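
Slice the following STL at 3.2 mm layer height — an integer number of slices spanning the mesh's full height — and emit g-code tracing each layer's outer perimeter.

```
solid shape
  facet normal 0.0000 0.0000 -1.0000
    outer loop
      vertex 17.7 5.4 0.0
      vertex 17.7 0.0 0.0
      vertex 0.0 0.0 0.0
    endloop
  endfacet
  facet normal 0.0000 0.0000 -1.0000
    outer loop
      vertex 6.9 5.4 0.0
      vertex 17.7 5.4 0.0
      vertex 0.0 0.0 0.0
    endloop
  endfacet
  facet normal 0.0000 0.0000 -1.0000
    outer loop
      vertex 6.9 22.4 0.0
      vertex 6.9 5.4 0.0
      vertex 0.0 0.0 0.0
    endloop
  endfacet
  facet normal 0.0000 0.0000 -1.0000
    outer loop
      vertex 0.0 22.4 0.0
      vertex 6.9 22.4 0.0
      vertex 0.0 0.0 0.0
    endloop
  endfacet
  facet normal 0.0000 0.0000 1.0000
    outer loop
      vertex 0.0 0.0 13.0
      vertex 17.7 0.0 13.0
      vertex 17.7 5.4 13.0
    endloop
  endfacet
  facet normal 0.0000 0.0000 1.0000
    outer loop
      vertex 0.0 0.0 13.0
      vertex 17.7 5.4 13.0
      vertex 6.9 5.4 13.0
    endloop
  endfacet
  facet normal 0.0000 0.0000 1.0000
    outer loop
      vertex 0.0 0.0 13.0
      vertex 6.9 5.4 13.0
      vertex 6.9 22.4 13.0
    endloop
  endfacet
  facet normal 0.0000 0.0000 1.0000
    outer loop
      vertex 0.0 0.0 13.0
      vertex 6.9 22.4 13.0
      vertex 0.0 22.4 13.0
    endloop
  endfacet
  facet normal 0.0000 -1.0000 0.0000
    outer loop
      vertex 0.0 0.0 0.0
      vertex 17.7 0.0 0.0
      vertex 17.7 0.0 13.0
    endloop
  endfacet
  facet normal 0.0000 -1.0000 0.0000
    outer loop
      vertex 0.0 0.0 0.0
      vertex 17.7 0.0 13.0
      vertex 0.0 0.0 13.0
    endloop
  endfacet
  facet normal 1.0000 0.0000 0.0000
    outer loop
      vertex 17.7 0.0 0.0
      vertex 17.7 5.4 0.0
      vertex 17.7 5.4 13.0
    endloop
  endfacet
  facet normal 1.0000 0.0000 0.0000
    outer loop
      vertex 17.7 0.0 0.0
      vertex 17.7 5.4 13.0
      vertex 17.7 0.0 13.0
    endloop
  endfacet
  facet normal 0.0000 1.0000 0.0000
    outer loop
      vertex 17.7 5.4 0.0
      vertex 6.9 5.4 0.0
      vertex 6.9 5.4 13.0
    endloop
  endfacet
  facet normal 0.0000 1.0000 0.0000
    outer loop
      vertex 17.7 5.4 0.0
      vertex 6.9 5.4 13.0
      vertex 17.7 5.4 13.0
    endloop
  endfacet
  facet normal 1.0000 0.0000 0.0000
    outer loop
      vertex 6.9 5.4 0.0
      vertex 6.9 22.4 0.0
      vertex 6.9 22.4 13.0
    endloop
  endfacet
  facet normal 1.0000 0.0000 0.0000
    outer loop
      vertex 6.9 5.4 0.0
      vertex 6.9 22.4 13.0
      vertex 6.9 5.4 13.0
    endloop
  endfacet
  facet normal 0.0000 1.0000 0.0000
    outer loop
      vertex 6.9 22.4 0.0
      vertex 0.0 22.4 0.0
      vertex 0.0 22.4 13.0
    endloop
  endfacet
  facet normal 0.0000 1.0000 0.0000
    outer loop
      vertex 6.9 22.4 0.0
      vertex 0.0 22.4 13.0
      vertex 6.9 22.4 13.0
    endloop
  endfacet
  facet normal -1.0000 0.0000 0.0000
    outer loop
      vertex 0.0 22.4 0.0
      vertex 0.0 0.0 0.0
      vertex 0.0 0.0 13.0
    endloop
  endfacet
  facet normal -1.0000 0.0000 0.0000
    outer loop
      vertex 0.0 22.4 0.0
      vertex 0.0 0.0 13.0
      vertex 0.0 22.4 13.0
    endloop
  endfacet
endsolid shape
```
; perimeter-only toolpath
G21 ; units = mm
G90 ; absolute positioning
G28 ; home
; layer 1
G0 Z3.2
G0 X0.0 Y0.0
G1 X17.7 Y0.0
G1 X17.7 Y5.4
G1 X6.9 Y5.4
G1 X6.9 Y22.4
G1 X0.0 Y22.4
G1 X0.0 Y0.0
; layer 2
G0 Z6.5
G0 X0.0 Y0.0
G1 X17.7 Y0.0
G1 X17.7 Y5.4
G1 X6.9 Y5.4
G1 X6.9 Y22.4
G1 X0.0 Y22.4
G1 X0.0 Y0.0
; layer 3
G0 Z9.8
G0 X0.0 Y0.0
G1 X17.7 Y0.0
G1 X17.7 Y5.4
G1 X6.9 Y5.4
G1 X6.9 Y22.4
G1 X0.0 Y22.4
G1 X0.0 Y0.0
; layer 4
G0 Z13.0
G0 X0.0 Y0.0
G1 X17.7 Y0.0
G1 X17.7 Y5.4
G1 X6.9 Y5.4
G1 X6.9 Y22.4
G1 X0.0 Y22.4
G1 X0.0 Y0.0
M2 ; end

The solid is an L-shaped prism: outer 17.7 × 22.4 mm, arm thicknesses ≈ 5.4 mm (horizontal) and 6.9 mm (vertical), extruded 13 mm in z. Slicing at Δz = 3.2 mm — 4 equal slices spanning the solid's height, so layer i sits at z = i·h/4 — gives 4 non-empty perimeters. Each is a 6-segment closed polygon; G0 lifts to the layer z and rapids to the start vertex, then G1 traces the edges.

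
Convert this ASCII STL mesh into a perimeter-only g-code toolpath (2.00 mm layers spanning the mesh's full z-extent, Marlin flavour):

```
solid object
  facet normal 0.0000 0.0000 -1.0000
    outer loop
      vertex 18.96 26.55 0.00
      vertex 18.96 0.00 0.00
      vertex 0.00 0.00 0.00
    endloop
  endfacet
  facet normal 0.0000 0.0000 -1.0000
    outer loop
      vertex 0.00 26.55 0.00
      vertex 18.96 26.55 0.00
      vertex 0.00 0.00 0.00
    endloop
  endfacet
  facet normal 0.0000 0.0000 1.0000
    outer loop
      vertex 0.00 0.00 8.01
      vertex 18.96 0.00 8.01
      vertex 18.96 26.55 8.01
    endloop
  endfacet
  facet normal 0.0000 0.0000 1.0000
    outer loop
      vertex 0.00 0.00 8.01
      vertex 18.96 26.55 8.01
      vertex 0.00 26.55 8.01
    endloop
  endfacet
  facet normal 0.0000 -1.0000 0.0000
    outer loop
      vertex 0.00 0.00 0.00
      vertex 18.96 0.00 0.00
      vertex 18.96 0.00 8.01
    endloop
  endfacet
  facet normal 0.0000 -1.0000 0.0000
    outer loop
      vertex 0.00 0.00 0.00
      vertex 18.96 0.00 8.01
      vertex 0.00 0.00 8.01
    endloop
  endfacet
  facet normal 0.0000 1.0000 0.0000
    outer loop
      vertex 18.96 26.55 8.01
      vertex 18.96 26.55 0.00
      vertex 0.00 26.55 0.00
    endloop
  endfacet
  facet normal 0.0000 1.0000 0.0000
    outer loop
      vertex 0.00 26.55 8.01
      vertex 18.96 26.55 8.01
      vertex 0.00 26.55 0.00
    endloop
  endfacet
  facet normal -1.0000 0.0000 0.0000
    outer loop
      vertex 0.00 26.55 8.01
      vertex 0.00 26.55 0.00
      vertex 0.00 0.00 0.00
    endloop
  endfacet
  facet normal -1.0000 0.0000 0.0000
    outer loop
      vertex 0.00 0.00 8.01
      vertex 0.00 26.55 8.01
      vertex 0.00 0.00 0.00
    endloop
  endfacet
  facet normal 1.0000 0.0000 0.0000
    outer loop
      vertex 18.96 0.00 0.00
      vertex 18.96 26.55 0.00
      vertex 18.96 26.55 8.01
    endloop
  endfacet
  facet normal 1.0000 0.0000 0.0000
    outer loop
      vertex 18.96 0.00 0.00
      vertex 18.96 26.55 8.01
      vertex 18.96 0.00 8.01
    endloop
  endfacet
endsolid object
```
; perimeter-only toolpath
G21 ; units = mm
G90 ; absolute positioning
G28 ; home
; layer 1
G0 Z2.00
G0 X0.00 Y0.00
G1 X18.96 Y0.00
G1 X18.96 Y26.55
G1 X0.00 Y26.55
G1 X0.00 Y0.00
; layer 2
G0 Z4.00
G0 X0.00 Y0.00
G1 X18.96 Y0.00
G1 X18.96 Y26.55
G1 X0.00 Y26.55
G1 X0.00 Y0.00
; layer 3
G0 Z6.01
G0 X0.00 Y0.00
G1 X18.96 Y0.00
G1 X18.96 Y26.55
G1 X0.00 Y26.55
G1 X0.00 Y0.00
; layer 4
G0 Z8.01
G0 X0.00 Y0.00
G1 X18.96 Y0.00
G1 X18.96 Y26.55
G1 X0.00 Y26.55
G1 X0.00 Y0.00
M2 ; end

The solid is a rectangular box, roughly 19 × 26.6 mm footprint and 8.01 mm tall. Slicing at Δz = 2.00 mm — 4 equal slices spanning the solid's height, so layer i sits at z = i·h/4 — gives 4 non-empty perimeters. Each is a 4-segment closed polygon; G0 lifts to the layer z and rapids to the start vertex, then G1 traces the edges.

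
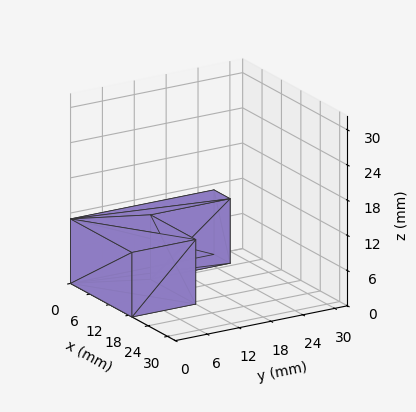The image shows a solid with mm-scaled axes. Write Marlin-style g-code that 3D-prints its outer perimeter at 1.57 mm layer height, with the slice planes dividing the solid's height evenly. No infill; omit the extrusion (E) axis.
Reading the render: the shape is an L-shaped prism: outer 19 × 27 mm, arm thicknesses ≈ 12 mm (horizontal) and 5 mm (vertical), extruded 11 mm in z (dimensions read to the nearest mm from the axis ticks). For the g-code, the solid's height is divided into equal slices at the stated Δz and each level perimeter traced with G1 moves after a G0 lift.

; perimeter-only toolpath
G21 ; units = mm
G90 ; absolute positioning
G28 ; home
; layer 1
G0 Z1.57
G0 X0.00 Y0.00
G1 X19.00 Y0.00
G1 X19.00 Y12.00
G1 X5.00 Y12.00
G1 X5.00 Y27.00
G1 X0.00 Y27.00
G1 X0.00 Y0.00
; layer 2
G0 Z3.14
G0 X0.00 Y0.00
G1 X19.00 Y0.00
G1 X19.00 Y12.00
G1 X5.00 Y12.00
G1 X5.00 Y27.00
G1 X0.00 Y27.00
G1 X0.00 Y0.00
; layer 3
G0 Z4.71
G0 X0.00 Y0.00
G1 X19.00 Y0.00
G1 X19.00 Y12.00
G1 X5.00 Y12.00
G1 X5.00 Y27.00
G1 X0.00 Y27.00
G1 X0.00 Y0.00
; layer 4
G0 Z6.29
G0 X0.00 Y0.00
G1 X19.00 Y0.00
G1 X19.00 Y12.00
G1 X5.00 Y12.00
G1 X5.00 Y27.00
G1 X0.00 Y27.00
G1 X0.00 Y0.00
; layer 5
G0 Z7.86
G0 X0.00 Y0.00
G1 X19.00 Y0.00
G1 X19.00 Y12.00
G1 X5.00 Y12.00
G1 X5.00 Y27.00
G1 X0.00 Y27.00
G1 X0.00 Y0.00
; layer 6
G0 Z9.43
G0 X0.00 Y0.00
G1 X19.00 Y0.00
G1 X19.00 Y12.00
G1 X5.00 Y12.00
G1 X5.00 Y27.00
G1 X0.00 Y27.00
G1 X0.00 Y0.00
; layer 7
G0 Z11.00
G0 X0.00 Y0.00
G1 X19.00 Y0.00
G1 X19.00 Y12.00
G1 X5.00 Y12.00
G1 X5.00 Y27.00
G1 X0.00 Y27.00
G1 X0.00 Y0.00
M2 ; end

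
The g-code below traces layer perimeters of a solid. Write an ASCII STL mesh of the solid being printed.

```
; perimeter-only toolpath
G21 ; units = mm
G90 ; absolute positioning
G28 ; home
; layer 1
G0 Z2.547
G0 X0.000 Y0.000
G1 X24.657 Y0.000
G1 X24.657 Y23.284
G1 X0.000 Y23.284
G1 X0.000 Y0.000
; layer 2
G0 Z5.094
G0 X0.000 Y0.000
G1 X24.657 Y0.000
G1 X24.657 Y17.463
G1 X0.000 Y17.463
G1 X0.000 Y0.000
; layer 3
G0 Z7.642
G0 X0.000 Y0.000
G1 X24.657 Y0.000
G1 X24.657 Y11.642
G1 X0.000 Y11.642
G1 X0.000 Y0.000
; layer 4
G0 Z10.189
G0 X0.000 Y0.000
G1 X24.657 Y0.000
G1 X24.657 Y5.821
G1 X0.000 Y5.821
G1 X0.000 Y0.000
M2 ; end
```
solid part
  facet normal 0.0000 0.0000 -1.0000
    outer loop
      vertex 24.657 29.105 0.000
      vertex 24.657 0.000 0.000
      vertex 0.000 0.000 0.000
    endloop
  endfacet
  facet normal 0.0000 0.0000 -1.0000
    outer loop
      vertex 0.000 29.105 0.000
      vertex 24.657 29.105 0.000
      vertex 0.000 0.000 0.000
    endloop
  endfacet
  facet normal 0.0000 -1.0000 0.0000
    outer loop
      vertex 0.000 0.000 0.000
      vertex 24.657 0.000 0.000
      vertex 24.657 0.000 12.736
    endloop
  endfacet
  facet normal 0.0000 -1.0000 0.0000
    outer loop
      vertex 0.000 0.000 0.000
      vertex 24.657 0.000 12.736
      vertex 0.000 0.000 12.736
    endloop
  endfacet
  facet normal 0.0000 0.4009 0.9161
    outer loop
      vertex 0.000 0.000 12.736
      vertex 24.657 0.000 12.736
      vertex 24.657 29.105 0.000
    endloop
  endfacet
  facet normal 0.0000 0.4009 0.9161
    outer loop
      vertex 0.000 0.000 12.736
      vertex 24.657 29.105 0.000
      vertex 0.000 29.105 0.000
    endloop
  endfacet
  facet normal -1.0000 0.0000 0.0000
    outer loop
      vertex 0.000 0.000 12.736
      vertex 0.000 29.105 0.000
      vertex 0.000 0.000 0.000
    endloop
  endfacet
  facet normal 1.0000 0.0000 0.0000
    outer loop
      vertex 24.657 0.000 0.000
      vertex 24.657 29.105 0.000
      vertex 24.657 0.000 12.736
    endloop
  endfacet
endsolid part

The G0 Z moves step by Δz≈2.547 mm. The G1 loops shrink linearly with z, so the solid tapers from its base footprint up to z≈12.7. Closing with a flat bottom cap and the tapered top and triangulating gives 8 facets — a wedge (ramp): 24.7 × 29.1 mm base, rising to 12.7 mm along the y=0 edge and sloping linearly to z=0 at y=29.1.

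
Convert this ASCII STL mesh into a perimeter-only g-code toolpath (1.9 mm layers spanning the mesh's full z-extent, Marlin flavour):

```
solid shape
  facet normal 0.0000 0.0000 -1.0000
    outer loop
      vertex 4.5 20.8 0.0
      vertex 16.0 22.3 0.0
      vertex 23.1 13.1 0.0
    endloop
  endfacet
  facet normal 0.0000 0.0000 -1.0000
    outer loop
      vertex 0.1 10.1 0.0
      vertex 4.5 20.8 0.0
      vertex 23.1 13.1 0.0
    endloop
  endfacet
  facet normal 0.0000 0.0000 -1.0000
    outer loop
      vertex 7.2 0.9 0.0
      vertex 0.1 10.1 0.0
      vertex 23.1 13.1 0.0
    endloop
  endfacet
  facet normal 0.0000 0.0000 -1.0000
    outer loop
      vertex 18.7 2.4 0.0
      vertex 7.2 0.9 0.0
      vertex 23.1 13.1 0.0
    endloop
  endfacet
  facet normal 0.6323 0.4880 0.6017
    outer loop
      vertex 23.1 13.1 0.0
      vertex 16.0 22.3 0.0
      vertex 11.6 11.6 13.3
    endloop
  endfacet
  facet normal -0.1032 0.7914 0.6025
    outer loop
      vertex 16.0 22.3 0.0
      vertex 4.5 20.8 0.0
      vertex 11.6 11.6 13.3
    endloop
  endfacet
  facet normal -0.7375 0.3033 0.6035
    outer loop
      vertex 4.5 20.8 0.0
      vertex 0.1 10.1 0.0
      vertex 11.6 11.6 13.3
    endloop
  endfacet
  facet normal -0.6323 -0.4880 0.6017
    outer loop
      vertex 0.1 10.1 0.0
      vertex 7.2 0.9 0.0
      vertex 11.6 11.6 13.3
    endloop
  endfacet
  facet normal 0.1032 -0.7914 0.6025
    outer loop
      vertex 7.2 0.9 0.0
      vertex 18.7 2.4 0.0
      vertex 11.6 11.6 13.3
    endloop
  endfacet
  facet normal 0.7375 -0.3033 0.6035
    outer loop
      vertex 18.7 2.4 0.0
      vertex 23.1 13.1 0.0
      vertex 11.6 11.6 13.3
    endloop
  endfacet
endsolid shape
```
; perimeter-only toolpath
G21 ; units = mm
G90 ; absolute positioning
G28 ; home
; layer 1
G0 Z1.9
G0 X21.5 Y12.9
G1 X15.4 Y20.8
G1 X5.5 Y19.5
G1 X1.7 Y10.3
G1 X7.8 Y2.4
G1 X17.7 Y3.7
G1 X21.5 Y12.9
; layer 2
G0 Z3.8
G0 X19.8 Y12.7
G1 X14.7 Y19.2
G1 X6.5 Y18.2
G1 X3.4 Y10.5
G1 X8.5 Y4.0
G1 X16.7 Y5.0
G1 X19.8 Y12.7
; layer 3
G0 Z5.7
G0 X18.2 Y12.5
G1 X14.1 Y17.7
G1 X7.5 Y16.9
G1 X5.0 Y10.7
G1 X9.1 Y5.5
G1 X15.7 Y6.3
G1 X18.2 Y12.5
; layer 4
G0 Z7.6
G0 X16.5 Y12.2
G1 X13.5 Y16.2
G1 X8.6 Y15.5
G1 X6.7 Y11.0
G1 X9.7 Y7.0
G1 X14.6 Y7.7
G1 X16.5 Y12.2
; layer 5
G0 Z9.5
G0 X14.9 Y12.0
G1 X12.9 Y14.7
G1 X9.6 Y14.2
G1 X8.3 Y11.2
G1 X10.3 Y8.5
G1 X13.6 Y9.0
G1 X14.9 Y12.0
; layer 6
G0 Z11.4
G0 X13.2 Y11.8
G1 X12.2 Y13.1
G1 X10.6 Y12.9
G1 X10.0 Y11.4
G1 X11.0 Y10.1
G1 X12.6 Y10.3
G1 X13.2 Y11.8
M2 ; end

The solid is a regular 6-sided pyramid, base circumscribed radius ≈ 11.6 mm, apex at z ≈ 13.3 mm. Slicing at Δz = 1.9 mm — 7 equal slices spanning the solid's height, so layer i sits at z = i·h/7 — gives 6 non-empty perimeters. Each is a 6-segment closed polygon; G0 lifts to the layer z and rapids to the start vertex, then G1 traces the edges. The cross-section shrinks linearly with z (the slice at the apex is degenerate and omitted).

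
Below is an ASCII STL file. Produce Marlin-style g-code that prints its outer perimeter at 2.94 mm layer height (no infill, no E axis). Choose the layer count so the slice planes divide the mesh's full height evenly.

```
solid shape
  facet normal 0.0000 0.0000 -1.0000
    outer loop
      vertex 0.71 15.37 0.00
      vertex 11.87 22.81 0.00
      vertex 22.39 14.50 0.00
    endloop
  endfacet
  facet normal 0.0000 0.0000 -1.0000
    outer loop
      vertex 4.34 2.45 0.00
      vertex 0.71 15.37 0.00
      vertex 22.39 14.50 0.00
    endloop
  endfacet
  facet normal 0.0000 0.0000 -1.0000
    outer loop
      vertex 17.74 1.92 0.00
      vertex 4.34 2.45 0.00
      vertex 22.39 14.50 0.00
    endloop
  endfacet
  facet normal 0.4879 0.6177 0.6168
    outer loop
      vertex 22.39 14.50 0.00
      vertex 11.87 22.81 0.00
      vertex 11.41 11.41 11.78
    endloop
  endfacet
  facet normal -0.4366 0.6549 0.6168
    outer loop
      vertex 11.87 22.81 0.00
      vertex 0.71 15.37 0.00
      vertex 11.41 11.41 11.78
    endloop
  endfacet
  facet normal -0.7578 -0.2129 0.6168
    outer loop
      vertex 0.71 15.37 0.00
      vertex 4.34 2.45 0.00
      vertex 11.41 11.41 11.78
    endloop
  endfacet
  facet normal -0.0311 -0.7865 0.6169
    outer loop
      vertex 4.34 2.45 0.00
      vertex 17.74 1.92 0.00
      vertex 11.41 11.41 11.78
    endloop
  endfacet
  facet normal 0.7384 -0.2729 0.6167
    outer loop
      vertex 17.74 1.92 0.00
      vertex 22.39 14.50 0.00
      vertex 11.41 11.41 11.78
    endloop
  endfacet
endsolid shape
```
; perimeter-only toolpath
G21 ; units = mm
G90 ; absolute positioning
G28 ; home
; layer 1
G0 Z2.94
G0 X19.64 Y13.73
G1 X11.75 Y19.96
G1 X3.38 Y14.38
G1 X6.11 Y4.69
G1 X16.16 Y4.29
G1 X19.64 Y13.73
; layer 2
G0 Z5.89
G0 X16.90 Y12.96
G1 X11.64 Y17.11
G1 X6.06 Y13.39
G1 X7.88 Y6.93
G1 X14.57 Y6.67
G1 X16.90 Y12.96
; layer 3
G0 Z8.83
G0 X14.16 Y12.18
G1 X11.53 Y14.26
G1 X8.74 Y12.40
G1 X9.64 Y9.17
G1 X12.99 Y9.04
G1 X14.16 Y12.18
M2 ; end

The solid is a regular 5-sided pyramid, base circumscribed radius ≈ 11.4 mm, apex at z ≈ 11.8 mm. Slicing at Δz = 2.94 mm — 4 equal slices spanning the solid's height, so layer i sits at z = i·h/4 — gives 3 non-empty perimeters. Each is a 5-segment closed polygon; G0 lifts to the layer z and rapids to the start vertex, then G1 traces the edges. The cross-section shrinks linearly with z (the slice at the apex is degenerate and omitted).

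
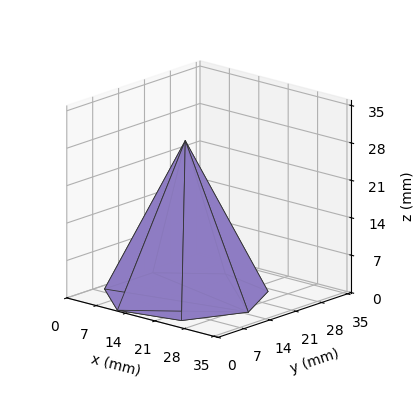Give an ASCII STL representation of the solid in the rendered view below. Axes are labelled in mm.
Reading the render: the shape is a regular 7-sided pyramid, base circumscribed radius ≈ 15 mm, apex at z ≈ 29 mm (dimensions read to the nearest mm from the axis ticks). For the STL, each face is triangulated and given an outward normal.

solid part
  facet normal 0.0000 0.0000 -1.0000
    outer loop
      vertex 11.7 29.6 0.0
      vertex 24.4 26.7 0.0
      vertex 30.0 15.0 0.0
    endloop
  endfacet
  facet normal 0.0000 0.0000 -1.0000
    outer loop
      vertex 1.5 21.5 0.0
      vertex 11.7 29.6 0.0
      vertex 30.0 15.0 0.0
    endloop
  endfacet
  facet normal 0.0000 0.0000 -1.0000
    outer loop
      vertex 1.5 8.5 0.0
      vertex 1.5 21.5 0.0
      vertex 30.0 15.0 0.0
    endloop
  endfacet
  facet normal 0.0000 0.0000 -1.0000
    outer loop
      vertex 11.7 0.4 0.0
      vertex 1.5 8.5 0.0
      vertex 30.0 15.0 0.0
    endloop
  endfacet
  facet normal 0.0000 0.0000 -1.0000
    outer loop
      vertex 24.4 3.3 0.0
      vertex 11.7 0.4 0.0
      vertex 30.0 15.0 0.0
    endloop
  endfacet
  facet normal 0.8174 0.3912 0.4228
    outer loop
      vertex 30.0 15.0 0.0
      vertex 24.4 26.7 0.0
      vertex 15.0 15.0 29.0
    endloop
  endfacet
  facet normal 0.2018 0.8838 0.4220
    outer loop
      vertex 24.4 26.7 0.0
      vertex 11.7 29.6 0.0
      vertex 15.0 15.0 29.0
    endloop
  endfacet
  facet normal -0.5639 0.7101 0.4217
    outer loop
      vertex 11.7 29.6 0.0
      vertex 1.5 21.5 0.0
      vertex 15.0 15.0 29.0
    endloop
  endfacet
  facet normal -0.9066 0.0000 0.4220
    outer loop
      vertex 1.5 21.5 0.0
      vertex 1.5 8.5 0.0
      vertex 15.0 15.0 29.0
    endloop
  endfacet
  facet normal -0.5639 -0.7101 0.4217
    outer loop
      vertex 1.5 8.5 0.0
      vertex 11.7 0.4 0.0
      vertex 15.0 15.0 29.0
    endloop
  endfacet
  facet normal 0.2018 -0.8838 0.4220
    outer loop
      vertex 11.7 0.4 0.0
      vertex 24.4 3.3 0.0
      vertex 15.0 15.0 29.0
    endloop
  endfacet
  facet normal 0.8174 -0.3912 0.4228
    outer loop
      vertex 24.4 3.3 0.0
      vertex 30.0 15.0 0.0
      vertex 15.0 15.0 29.0
    endloop
  endfacet
endsolid part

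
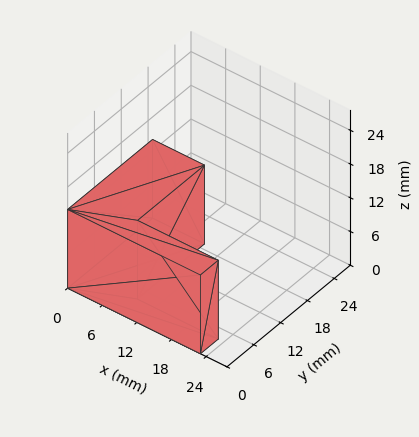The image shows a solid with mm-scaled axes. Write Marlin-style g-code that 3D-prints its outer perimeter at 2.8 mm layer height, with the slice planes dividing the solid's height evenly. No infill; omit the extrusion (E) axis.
Reading the render: the shape is an L-shaped prism: outer 23 × 19 mm, arm thicknesses ≈ 4 mm (horizontal) and 9 mm (vertical), extruded 14 mm in z (dimensions read to the nearest mm from the axis ticks). For the g-code, the solid's height is divided into equal slices at the stated Δz and each level perimeter traced with G1 moves after a G0 lift.

; perimeter-only toolpath
G21 ; units = mm
G90 ; absolute positioning
G28 ; home
; layer 1
G0 Z2.8
G0 X0.0 Y0.0
G1 X23.0 Y0.0
G1 X23.0 Y4.0
G1 X9.0 Y4.0
G1 X9.0 Y19.0
G1 X0.0 Y19.0
G1 X0.0 Y0.0
; layer 2
G0 Z5.6
G0 X0.0 Y0.0
G1 X23.0 Y0.0
G1 X23.0 Y4.0
G1 X9.0 Y4.0
G1 X9.0 Y19.0
G1 X0.0 Y19.0
G1 X0.0 Y0.0
; layer 3
G0 Z8.4
G0 X0.0 Y0.0
G1 X23.0 Y0.0
G1 X23.0 Y4.0
G1 X9.0 Y4.0
G1 X9.0 Y19.0
G1 X0.0 Y19.0
G1 X0.0 Y0.0
; layer 4
G0 Z11.2
G0 X0.0 Y0.0
G1 X23.0 Y0.0
G1 X23.0 Y4.0
G1 X9.0 Y4.0
G1 X9.0 Y19.0
G1 X0.0 Y19.0
G1 X0.0 Y0.0
; layer 5
G0 Z14.0
G0 X0.0 Y0.0
G1 X23.0 Y0.0
G1 X23.0 Y4.0
G1 X9.0 Y4.0
G1 X9.0 Y19.0
G1 X0.0 Y19.0
G1 X0.0 Y0.0
M2 ; end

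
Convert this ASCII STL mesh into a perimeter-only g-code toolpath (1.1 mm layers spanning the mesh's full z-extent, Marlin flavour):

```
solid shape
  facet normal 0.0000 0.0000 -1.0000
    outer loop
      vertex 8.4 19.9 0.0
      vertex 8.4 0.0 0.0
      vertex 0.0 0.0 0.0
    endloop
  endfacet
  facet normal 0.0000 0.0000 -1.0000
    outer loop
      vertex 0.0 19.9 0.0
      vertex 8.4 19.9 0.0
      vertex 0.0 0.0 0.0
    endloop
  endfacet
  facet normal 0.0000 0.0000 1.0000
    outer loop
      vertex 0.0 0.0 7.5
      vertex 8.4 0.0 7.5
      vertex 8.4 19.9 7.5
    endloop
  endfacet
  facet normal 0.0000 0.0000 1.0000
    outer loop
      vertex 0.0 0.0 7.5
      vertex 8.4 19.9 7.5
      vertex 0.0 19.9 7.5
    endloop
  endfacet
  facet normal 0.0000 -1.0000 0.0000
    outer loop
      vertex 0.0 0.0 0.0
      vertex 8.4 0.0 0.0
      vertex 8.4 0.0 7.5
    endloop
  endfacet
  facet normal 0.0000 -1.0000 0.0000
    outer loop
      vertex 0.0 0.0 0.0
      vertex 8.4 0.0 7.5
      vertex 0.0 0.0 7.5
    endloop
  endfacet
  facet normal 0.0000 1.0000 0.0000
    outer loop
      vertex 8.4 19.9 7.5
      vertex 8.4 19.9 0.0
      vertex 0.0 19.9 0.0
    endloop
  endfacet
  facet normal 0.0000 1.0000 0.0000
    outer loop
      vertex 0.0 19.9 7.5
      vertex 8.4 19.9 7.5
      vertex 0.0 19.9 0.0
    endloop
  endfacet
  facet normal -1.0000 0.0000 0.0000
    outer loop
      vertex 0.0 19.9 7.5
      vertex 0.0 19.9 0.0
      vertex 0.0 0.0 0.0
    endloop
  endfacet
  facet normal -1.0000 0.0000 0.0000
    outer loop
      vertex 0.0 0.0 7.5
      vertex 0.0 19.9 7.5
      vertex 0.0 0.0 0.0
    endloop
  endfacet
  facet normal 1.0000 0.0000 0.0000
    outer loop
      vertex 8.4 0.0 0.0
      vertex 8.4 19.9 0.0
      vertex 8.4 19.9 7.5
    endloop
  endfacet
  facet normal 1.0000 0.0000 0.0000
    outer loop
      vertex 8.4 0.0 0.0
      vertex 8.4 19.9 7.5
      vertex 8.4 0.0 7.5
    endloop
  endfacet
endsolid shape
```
; perimeter-only toolpath
G21 ; units = mm
G90 ; absolute positioning
G28 ; home
; layer 1
G0 Z1.1
G0 X0.0 Y0.0
G1 X8.4 Y0.0
G1 X8.4 Y19.9
G1 X0.0 Y19.9
G1 X0.0 Y0.0
; layer 2
G0 Z2.1
G0 X0.0 Y0.0
G1 X8.4 Y0.0
G1 X8.4 Y19.9
G1 X0.0 Y19.9
G1 X0.0 Y0.0
; layer 3
G0 Z3.2
G0 X0.0 Y0.0
G1 X8.4 Y0.0
G1 X8.4 Y19.9
G1 X0.0 Y19.9
G1 X0.0 Y0.0
; layer 4
G0 Z4.3
G0 X0.0 Y0.0
G1 X8.4 Y0.0
G1 X8.4 Y19.9
G1 X0.0 Y19.9
G1 X0.0 Y0.0
; layer 5
G0 Z5.4
G0 X0.0 Y0.0
G1 X8.4 Y0.0
G1 X8.4 Y19.9
G1 X0.0 Y19.9
G1 X0.0 Y0.0
; layer 6
G0 Z6.4
G0 X0.0 Y0.0
G1 X8.4 Y0.0
G1 X8.4 Y19.9
G1 X0.0 Y19.9
G1 X0.0 Y0.0
; layer 7
G0 Z7.5
G0 X0.0 Y0.0
G1 X8.4 Y0.0
G1 X8.4 Y19.9
G1 X0.0 Y19.9
G1 X0.0 Y0.0
M2 ; end

The solid is a rectangular box, roughly 8.4 × 19.9 mm footprint and 7.5 mm tall. Slicing at Δz = 1.1 mm — 7 equal slices spanning the solid's height, so layer i sits at z = i·h/7 — gives 7 non-empty perimeters. Each is a 4-segment closed polygon; G0 lifts to the layer z and rapids to the start vertex, then G1 traces the edges.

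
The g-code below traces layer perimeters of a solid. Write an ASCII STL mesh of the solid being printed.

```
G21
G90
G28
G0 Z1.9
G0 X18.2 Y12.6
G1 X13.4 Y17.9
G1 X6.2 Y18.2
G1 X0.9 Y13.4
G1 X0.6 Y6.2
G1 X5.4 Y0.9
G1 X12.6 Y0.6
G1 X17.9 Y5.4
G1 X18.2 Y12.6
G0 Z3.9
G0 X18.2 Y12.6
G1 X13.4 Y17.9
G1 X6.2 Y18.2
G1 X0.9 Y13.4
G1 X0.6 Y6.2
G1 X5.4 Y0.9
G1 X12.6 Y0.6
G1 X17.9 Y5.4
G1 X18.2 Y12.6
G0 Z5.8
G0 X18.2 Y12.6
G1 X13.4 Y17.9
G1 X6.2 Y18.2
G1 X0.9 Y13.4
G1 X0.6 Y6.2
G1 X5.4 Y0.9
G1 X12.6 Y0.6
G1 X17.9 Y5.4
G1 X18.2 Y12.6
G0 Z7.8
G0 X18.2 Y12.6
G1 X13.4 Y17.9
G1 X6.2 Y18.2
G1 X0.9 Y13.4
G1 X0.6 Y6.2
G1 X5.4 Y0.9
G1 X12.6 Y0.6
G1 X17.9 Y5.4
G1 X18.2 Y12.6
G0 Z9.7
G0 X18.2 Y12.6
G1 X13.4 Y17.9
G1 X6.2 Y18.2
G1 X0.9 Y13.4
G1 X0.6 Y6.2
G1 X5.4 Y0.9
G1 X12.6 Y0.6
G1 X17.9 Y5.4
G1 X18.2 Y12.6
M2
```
solid part
  facet normal 0.0000 0.0000 -1.0000
    outer loop
      vertex 6.2 18.2 0.0
      vertex 13.4 17.9 0.0
      vertex 18.2 12.6 0.0
    endloop
  endfacet
  facet normal 0.0000 0.0000 -1.0000
    outer loop
      vertex 0.9 13.4 0.0
      vertex 6.2 18.2 0.0
      vertex 18.2 12.6 0.0
    endloop
  endfacet
  facet normal 0.0000 0.0000 -1.0000
    outer loop
      vertex 0.6 6.2 0.0
      vertex 0.9 13.4 0.0
      vertex 18.2 12.6 0.0
    endloop
  endfacet
  facet normal 0.0000 0.0000 -1.0000
    outer loop
      vertex 5.4 0.9 0.0
      vertex 0.6 6.2 0.0
      vertex 18.2 12.6 0.0
    endloop
  endfacet
  facet normal 0.0000 0.0000 -1.0000
    outer loop
      vertex 12.6 0.6 0.0
      vertex 5.4 0.9 0.0
      vertex 18.2 12.6 0.0
    endloop
  endfacet
  facet normal 0.0000 0.0000 -1.0000
    outer loop
      vertex 17.9 5.4 0.0
      vertex 12.6 0.6 0.0
      vertex 18.2 12.6 0.0
    endloop
  endfacet
  facet normal 0.0000 0.0000 1.0000
    outer loop
      vertex 18.2 12.6 9.7
      vertex 13.4 17.9 9.7
      vertex 6.2 18.2 9.7
    endloop
  endfacet
  facet normal 0.0000 0.0000 1.0000
    outer loop
      vertex 18.2 12.6 9.7
      vertex 6.2 18.2 9.7
      vertex 0.9 13.4 9.7
    endloop
  endfacet
  facet normal 0.0000 0.0000 1.0000
    outer loop
      vertex 18.2 12.6 9.7
      vertex 0.9 13.4 9.7
      vertex 0.6 6.2 9.7
    endloop
  endfacet
  facet normal 0.0000 0.0000 1.0000
    outer loop
      vertex 18.2 12.6 9.7
      vertex 0.6 6.2 9.7
      vertex 5.4 0.9 9.7
    endloop
  endfacet
  facet normal 0.0000 0.0000 1.0000
    outer loop
      vertex 18.2 12.6 9.7
      vertex 5.4 0.9 9.7
      vertex 12.6 0.6 9.7
    endloop
  endfacet
  facet normal 0.0000 0.0000 1.0000
    outer loop
      vertex 18.2 12.6 9.7
      vertex 12.6 0.6 9.7
      vertex 17.9 5.4 9.7
    endloop
  endfacet
  facet normal 0.7412 0.6713 0.0000
    outer loop
      vertex 18.2 12.6 0.0
      vertex 13.4 17.9 0.0
      vertex 13.4 17.9 9.7
    endloop
  endfacet
  facet normal 0.7412 0.6713 0.0000
    outer loop
      vertex 18.2 12.6 0.0
      vertex 13.4 17.9 9.7
      vertex 18.2 12.6 9.7
    endloop
  endfacet
  facet normal 0.0416 0.9991 0.0000
    outer loop
      vertex 13.4 17.9 0.0
      vertex 6.2 18.2 0.0
      vertex 6.2 18.2 9.7
    endloop
  endfacet
  facet normal 0.0416 0.9991 0.0000
    outer loop
      vertex 13.4 17.9 0.0
      vertex 6.2 18.2 9.7
      vertex 13.4 17.9 9.7
    endloop
  endfacet
  facet normal -0.6713 0.7412 0.0000
    outer loop
      vertex 6.2 18.2 0.0
      vertex 0.9 13.4 0.0
      vertex 0.9 13.4 9.7
    endloop
  endfacet
  facet normal -0.6713 0.7412 0.0000
    outer loop
      vertex 6.2 18.2 0.0
      vertex 0.9 13.4 9.7
      vertex 6.2 18.2 9.7
    endloop
  endfacet
  facet normal -0.9991 0.0416 0.0000
    outer loop
      vertex 0.9 13.4 0.0
      vertex 0.6 6.2 0.0
      vertex 0.6 6.2 9.7
    endloop
  endfacet
  facet normal -0.9991 0.0416 0.0000
    outer loop
      vertex 0.9 13.4 0.0
      vertex 0.6 6.2 9.7
      vertex 0.9 13.4 9.7
    endloop
  endfacet
  facet normal -0.7412 -0.6713 0.0000
    outer loop
      vertex 0.6 6.2 0.0
      vertex 5.4 0.9 0.0
      vertex 5.4 0.9 9.7
    endloop
  endfacet
  facet normal -0.7412 -0.6713 0.0000
    outer loop
      vertex 0.6 6.2 0.0
      vertex 5.4 0.9 9.7
      vertex 0.6 6.2 9.7
    endloop
  endfacet
  facet normal -0.0416 -0.9991 0.0000
    outer loop
      vertex 5.4 0.9 0.0
      vertex 12.6 0.6 0.0
      vertex 12.6 0.6 9.7
    endloop
  endfacet
  facet normal -0.0416 -0.9991 0.0000
    outer loop
      vertex 5.4 0.9 0.0
      vertex 12.6 0.6 9.7
      vertex 5.4 0.9 9.7
    endloop
  endfacet
  facet normal 0.6713 -0.7412 0.0000
    outer loop
      vertex 12.6 0.6 0.0
      vertex 17.9 5.4 0.0
      vertex 17.9 5.4 9.7
    endloop
  endfacet
  facet normal 0.6713 -0.7412 0.0000
    outer loop
      vertex 12.6 0.6 0.0
      vertex 17.9 5.4 9.7
      vertex 12.6 0.6 9.7
    endloop
  endfacet
  facet normal 0.9991 -0.0416 0.0000
    outer loop
      vertex 17.9 5.4 0.0
      vertex 18.2 12.6 0.0
      vertex 18.2 12.6 9.7
    endloop
  endfacet
  facet normal 0.9991 -0.0416 0.0000
    outer loop
      vertex 17.9 5.4 0.0
      vertex 18.2 12.6 9.7
      vertex 17.9 5.4 9.7
    endloop
  endfacet
endsolid part

The G0 Z moves step by Δz≈1.9 mm. Every layer's G1 loop is the same polygon, so the solid is a straight extrusion of it from z=0 to z≈9.7. Closing with flat bottom and top caps and triangulating gives 28 facets — a regular 8-sided prism (a cylinder approximated with 8 flat sides), circumscribed radius ≈ 9.4 mm, height ≈ 9.7 mm.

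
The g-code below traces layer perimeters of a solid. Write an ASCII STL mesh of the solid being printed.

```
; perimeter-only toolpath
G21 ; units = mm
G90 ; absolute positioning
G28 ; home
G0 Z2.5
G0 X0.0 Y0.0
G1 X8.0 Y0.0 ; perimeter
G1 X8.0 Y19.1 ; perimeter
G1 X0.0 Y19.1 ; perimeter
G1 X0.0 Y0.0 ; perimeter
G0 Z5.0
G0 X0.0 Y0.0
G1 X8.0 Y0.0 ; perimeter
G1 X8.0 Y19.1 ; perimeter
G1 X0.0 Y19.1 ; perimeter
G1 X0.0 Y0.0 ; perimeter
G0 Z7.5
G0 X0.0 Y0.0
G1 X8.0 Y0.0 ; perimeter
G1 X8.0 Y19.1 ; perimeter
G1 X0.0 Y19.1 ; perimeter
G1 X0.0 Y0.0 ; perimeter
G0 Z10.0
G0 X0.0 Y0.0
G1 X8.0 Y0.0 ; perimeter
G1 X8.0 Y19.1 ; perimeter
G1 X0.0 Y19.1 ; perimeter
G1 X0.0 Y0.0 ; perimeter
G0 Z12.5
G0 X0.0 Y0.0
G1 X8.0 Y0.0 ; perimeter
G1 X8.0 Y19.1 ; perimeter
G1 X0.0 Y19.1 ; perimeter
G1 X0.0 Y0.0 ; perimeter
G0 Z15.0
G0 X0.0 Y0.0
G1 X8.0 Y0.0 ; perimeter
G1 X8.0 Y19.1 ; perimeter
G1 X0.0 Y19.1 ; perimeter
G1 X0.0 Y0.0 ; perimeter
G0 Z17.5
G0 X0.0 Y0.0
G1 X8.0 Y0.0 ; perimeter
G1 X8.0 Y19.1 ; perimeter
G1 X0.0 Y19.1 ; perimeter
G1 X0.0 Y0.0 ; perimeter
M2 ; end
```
solid part
  facet normal 0.0000 0.0000 -1.0000
    outer loop
      vertex 8.0 19.1 0.0
      vertex 8.0 0.0 0.0
      vertex 0.0 0.0 0.0
    endloop
  endfacet
  facet normal 0.0000 0.0000 -1.0000
    outer loop
      vertex 0.0 19.1 0.0
      vertex 8.0 19.1 0.0
      vertex 0.0 0.0 0.0
    endloop
  endfacet
  facet normal 0.0000 0.0000 1.0000
    outer loop
      vertex 0.0 0.0 17.5
      vertex 8.0 0.0 17.5
      vertex 8.0 19.1 17.5
    endloop
  endfacet
  facet normal 0.0000 0.0000 1.0000
    outer loop
      vertex 0.0 0.0 17.5
      vertex 8.0 19.1 17.5
      vertex 0.0 19.1 17.5
    endloop
  endfacet
  facet normal 0.0000 -1.0000 0.0000
    outer loop
      vertex 0.0 0.0 0.0
      vertex 8.0 0.0 0.0
      vertex 8.0 0.0 17.5
    endloop
  endfacet
  facet normal 0.0000 -1.0000 0.0000
    outer loop
      vertex 0.0 0.0 0.0
      vertex 8.0 0.0 17.5
      vertex 0.0 0.0 17.5
    endloop
  endfacet
  facet normal 0.0000 1.0000 0.0000
    outer loop
      vertex 8.0 19.1 17.5
      vertex 8.0 19.1 0.0
      vertex 0.0 19.1 0.0
    endloop
  endfacet
  facet normal 0.0000 1.0000 0.0000
    outer loop
      vertex 0.0 19.1 17.5
      vertex 8.0 19.1 17.5
      vertex 0.0 19.1 0.0
    endloop
  endfacet
  facet normal -1.0000 0.0000 0.0000
    outer loop
      vertex 0.0 19.1 17.5
      vertex 0.0 19.1 0.0
      vertex 0.0 0.0 0.0
    endloop
  endfacet
  facet normal -1.0000 0.0000 0.0000
    outer loop
      vertex 0.0 0.0 17.5
      vertex 0.0 19.1 17.5
      vertex 0.0 0.0 0.0
    endloop
  endfacet
  facet normal 1.0000 0.0000 0.0000
    outer loop
      vertex 8.0 0.0 0.0
      vertex 8.0 19.1 0.0
      vertex 8.0 19.1 17.5
    endloop
  endfacet
  facet normal 1.0000 0.0000 0.0000
    outer loop
      vertex 8.0 0.0 0.0
      vertex 8.0 19.1 17.5
      vertex 8.0 0.0 17.5
    endloop
  endfacet
endsolid part

The G0 Z moves step by Δz≈2.5 mm. Every layer's G1 loop is the same polygon, so the solid is a straight extrusion of it from z=0 to z≈17.5. Closing with flat bottom and top caps and triangulating gives 12 facets — a rectangular box, roughly 8 × 19.1 mm footprint and 17.5 mm tall.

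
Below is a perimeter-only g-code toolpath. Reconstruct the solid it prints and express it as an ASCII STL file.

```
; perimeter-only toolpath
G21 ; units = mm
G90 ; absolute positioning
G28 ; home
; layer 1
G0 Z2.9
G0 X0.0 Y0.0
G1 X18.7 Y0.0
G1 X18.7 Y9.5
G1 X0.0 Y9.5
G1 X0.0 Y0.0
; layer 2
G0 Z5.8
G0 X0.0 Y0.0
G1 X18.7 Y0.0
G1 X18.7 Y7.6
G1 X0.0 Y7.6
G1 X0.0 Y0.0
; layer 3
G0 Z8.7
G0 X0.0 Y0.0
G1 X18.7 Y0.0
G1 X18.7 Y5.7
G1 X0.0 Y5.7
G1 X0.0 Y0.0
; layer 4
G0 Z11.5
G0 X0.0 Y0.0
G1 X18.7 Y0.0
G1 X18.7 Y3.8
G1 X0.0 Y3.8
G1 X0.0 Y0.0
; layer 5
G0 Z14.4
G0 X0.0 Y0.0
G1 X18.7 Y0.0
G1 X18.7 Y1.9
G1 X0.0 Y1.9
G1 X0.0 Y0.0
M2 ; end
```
solid part
  facet normal 0.0000 0.0000 -1.0000
    outer loop
      vertex 18.7 11.4 0.0
      vertex 18.7 0.0 0.0
      vertex 0.0 0.0 0.0
    endloop
  endfacet
  facet normal 0.0000 0.0000 -1.0000
    outer loop
      vertex 0.0 11.4 0.0
      vertex 18.7 11.4 0.0
      vertex 0.0 0.0 0.0
    endloop
  endfacet
  facet normal 0.0000 -1.0000 0.0000
    outer loop
      vertex 0.0 0.0 0.0
      vertex 18.7 0.0 0.0
      vertex 18.7 0.0 17.3
    endloop
  endfacet
  facet normal 0.0000 -1.0000 0.0000
    outer loop
      vertex 0.0 0.0 0.0
      vertex 18.7 0.0 17.3
      vertex 0.0 0.0 17.3
    endloop
  endfacet
  facet normal 0.0000 0.8350 0.5502
    outer loop
      vertex 0.0 0.0 17.3
      vertex 18.7 0.0 17.3
      vertex 18.7 11.4 0.0
    endloop
  endfacet
  facet normal 0.0000 0.8350 0.5502
    outer loop
      vertex 0.0 0.0 17.3
      vertex 18.7 11.4 0.0
      vertex 0.0 11.4 0.0
    endloop
  endfacet
  facet normal -1.0000 0.0000 0.0000
    outer loop
      vertex 0.0 0.0 17.3
      vertex 0.0 11.4 0.0
      vertex 0.0 0.0 0.0
    endloop
  endfacet
  facet normal 1.0000 0.0000 0.0000
    outer loop
      vertex 18.7 0.0 0.0
      vertex 18.7 11.4 0.0
      vertex 18.7 0.0 17.3
    endloop
  endfacet
endsolid part

The G0 Z moves step by Δz≈2.9 mm. The G1 loops shrink linearly with z, so the solid tapers from its base footprint up to z≈17.3. Closing with a flat bottom cap and the tapered top and triangulating gives 8 facets — a wedge (ramp): 18.7 × 11.4 mm base, rising to 17.3 mm along the y=0 edge and sloping linearly to z=0 at y=11.4.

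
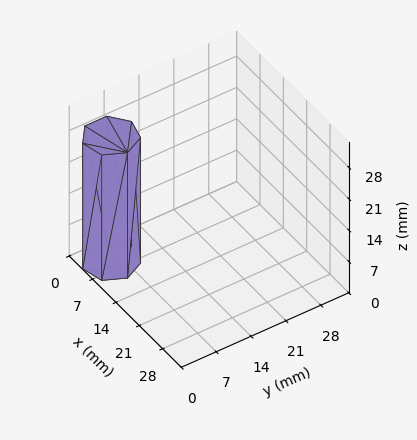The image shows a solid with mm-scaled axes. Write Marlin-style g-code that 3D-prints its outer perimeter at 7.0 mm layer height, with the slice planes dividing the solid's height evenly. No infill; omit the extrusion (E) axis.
Reading the render: the shape is a regular 7-sided prism (a cylinder approximated with 7 flat sides), circumscribed radius ≈ 5 mm, height ≈ 28 mm (dimensions read to the nearest mm from the axis ticks). For the g-code, the solid's height is divided into equal slices at the stated Δz and each level perimeter traced with G1 moves after a G0 lift.

; perimeter-only toolpath
G21 ; units = mm
G90 ; absolute positioning
G28 ; home
; layer 1
G0 Z7.0
G0 X10.0 Y5.0
G1 X8.1 Y8.9
G1 X3.9 Y9.9
G1 X0.5 Y7.2
G1 X0.5 Y2.8
G1 X3.9 Y0.1
G1 X8.1 Y1.1
G1 X10.0 Y5.0
; layer 2
G0 Z14.0
G0 X10.0 Y5.0
G1 X8.1 Y8.9
G1 X3.9 Y9.9
G1 X0.5 Y7.2
G1 X0.5 Y2.8
G1 X3.9 Y0.1
G1 X8.1 Y1.1
G1 X10.0 Y5.0
; layer 3
G0 Z21.0
G0 X10.0 Y5.0
G1 X8.1 Y8.9
G1 X3.9 Y9.9
G1 X0.5 Y7.2
G1 X0.5 Y2.8
G1 X3.9 Y0.1
G1 X8.1 Y1.1
G1 X10.0 Y5.0
; layer 4
G0 Z28.0
G0 X10.0 Y5.0
G1 X8.1 Y8.9
G1 X3.9 Y9.9
G1 X0.5 Y7.2
G1 X0.5 Y2.8
G1 X3.9 Y0.1
G1 X8.1 Y1.1
G1 X10.0 Y5.0
M2 ; end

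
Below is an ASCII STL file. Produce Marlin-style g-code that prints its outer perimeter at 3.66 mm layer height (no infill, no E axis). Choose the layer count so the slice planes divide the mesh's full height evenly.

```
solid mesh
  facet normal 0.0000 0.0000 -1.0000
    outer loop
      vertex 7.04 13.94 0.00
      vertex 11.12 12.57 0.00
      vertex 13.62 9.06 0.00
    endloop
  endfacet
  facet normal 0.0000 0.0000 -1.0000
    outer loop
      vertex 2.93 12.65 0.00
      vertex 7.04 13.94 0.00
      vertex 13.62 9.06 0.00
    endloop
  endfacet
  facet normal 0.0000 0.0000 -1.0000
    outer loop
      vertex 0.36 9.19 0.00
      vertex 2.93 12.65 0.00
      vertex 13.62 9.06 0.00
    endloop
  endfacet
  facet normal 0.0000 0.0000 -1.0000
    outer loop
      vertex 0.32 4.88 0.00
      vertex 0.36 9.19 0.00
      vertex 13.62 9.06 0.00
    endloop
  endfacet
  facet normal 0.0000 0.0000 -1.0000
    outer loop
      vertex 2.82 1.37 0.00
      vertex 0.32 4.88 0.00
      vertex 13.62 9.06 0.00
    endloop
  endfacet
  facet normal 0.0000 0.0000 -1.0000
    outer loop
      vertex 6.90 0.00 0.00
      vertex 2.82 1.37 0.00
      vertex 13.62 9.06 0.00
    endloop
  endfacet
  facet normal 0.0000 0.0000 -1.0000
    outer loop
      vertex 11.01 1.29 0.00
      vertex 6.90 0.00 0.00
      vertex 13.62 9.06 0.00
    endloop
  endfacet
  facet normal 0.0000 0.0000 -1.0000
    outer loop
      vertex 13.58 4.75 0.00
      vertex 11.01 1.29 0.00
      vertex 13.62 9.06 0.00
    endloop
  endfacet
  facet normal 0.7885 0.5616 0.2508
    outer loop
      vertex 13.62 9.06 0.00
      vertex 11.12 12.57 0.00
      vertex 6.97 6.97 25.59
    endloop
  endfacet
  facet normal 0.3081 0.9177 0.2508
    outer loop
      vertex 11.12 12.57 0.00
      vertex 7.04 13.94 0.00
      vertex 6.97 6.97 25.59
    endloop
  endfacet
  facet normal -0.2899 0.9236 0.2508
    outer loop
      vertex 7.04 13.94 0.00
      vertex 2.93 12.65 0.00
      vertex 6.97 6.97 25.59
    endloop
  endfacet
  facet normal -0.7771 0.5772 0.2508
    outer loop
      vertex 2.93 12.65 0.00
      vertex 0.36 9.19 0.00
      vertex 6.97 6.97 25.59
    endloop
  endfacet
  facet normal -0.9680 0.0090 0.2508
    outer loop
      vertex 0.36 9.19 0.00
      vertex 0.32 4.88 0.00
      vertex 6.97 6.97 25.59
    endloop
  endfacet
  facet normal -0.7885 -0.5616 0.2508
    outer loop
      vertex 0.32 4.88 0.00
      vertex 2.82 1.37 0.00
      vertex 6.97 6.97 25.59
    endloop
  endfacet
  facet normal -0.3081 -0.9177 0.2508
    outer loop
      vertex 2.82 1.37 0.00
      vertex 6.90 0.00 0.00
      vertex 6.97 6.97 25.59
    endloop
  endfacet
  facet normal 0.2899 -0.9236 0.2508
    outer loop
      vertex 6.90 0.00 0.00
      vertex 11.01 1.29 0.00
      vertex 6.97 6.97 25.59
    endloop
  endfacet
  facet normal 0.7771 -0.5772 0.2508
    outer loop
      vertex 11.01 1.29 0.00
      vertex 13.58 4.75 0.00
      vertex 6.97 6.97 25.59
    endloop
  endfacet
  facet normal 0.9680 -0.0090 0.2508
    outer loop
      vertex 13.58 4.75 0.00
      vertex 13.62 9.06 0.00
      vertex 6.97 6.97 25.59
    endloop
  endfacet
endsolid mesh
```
; perimeter-only toolpath
G21 ; units = mm
G90 ; absolute positioning
G28 ; home
; layer 1
G0 Z3.66
G0 X12.67 Y8.76
G1 X10.53 Y11.77
G1 X7.03 Y12.94
G1 X3.51 Y11.84
G1 X1.30 Y8.87
G1 X1.27 Y5.18
G1 X3.41 Y2.17
G1 X6.91 Y1.00
G1 X10.43 Y2.10
G1 X12.64 Y5.07
G1 X12.67 Y8.76
; layer 2
G0 Z7.31
G0 X11.72 Y8.46
G1 X9.93 Y10.97
G1 X7.02 Y11.95
G1 X4.08 Y11.03
G1 X2.25 Y8.56
G1 X2.22 Y5.48
G1 X4.01 Y2.97
G1 X6.92 Y1.99
G1 X9.86 Y2.91
G1 X11.69 Y5.38
G1 X11.72 Y8.46
; layer 3
G0 Z10.97
G0 X10.77 Y8.16
G1 X9.34 Y10.17
G1 X7.01 Y10.95
G1 X4.66 Y10.22
G1 X3.19 Y8.24
G1 X3.17 Y5.78
G1 X4.60 Y3.77
G1 X6.93 Y2.99
G1 X9.28 Y3.72
G1 X10.75 Y5.70
G1 X10.77 Y8.16
; layer 4
G0 Z14.62
G0 X9.82 Y7.87
G1 X8.75 Y9.37
G1 X7.00 Y9.96
G1 X5.24 Y9.40
G1 X4.14 Y7.92
G1 X4.12 Y6.07
G1 X5.19 Y4.57
G1 X6.94 Y3.98
G1 X8.70 Y4.54
G1 X9.80 Y6.02
G1 X9.82 Y7.87
; layer 5
G0 Z18.28
G0 X8.87 Y7.57
G1 X8.16 Y8.57
G1 X6.99 Y8.96
G1 X5.82 Y8.59
G1 X5.08 Y7.60
G1 X5.07 Y6.37
G1 X5.78 Y5.37
G1 X6.95 Y4.98
G1 X8.12 Y5.35
G1 X8.86 Y6.34
G1 X8.87 Y7.57
; layer 6
G0 Z21.93
G0 X7.92 Y7.27
G1 X7.56 Y7.77
G1 X6.98 Y7.97
G1 X6.39 Y7.78
G1 X6.03 Y7.29
G1 X6.02 Y6.67
G1 X6.38 Y6.17
G1 X6.96 Y5.97
G1 X7.55 Y6.16
G1 X7.91 Y6.65
G1 X7.92 Y7.27
M2 ; end

The solid is a regular 10-sided pyramid, base circumscribed radius ≈ 6.97 mm, apex at z ≈ 25.6 mm. Slicing at Δz = 3.66 mm — 7 equal slices spanning the solid's height, so layer i sits at z = i·h/7 — gives 6 non-empty perimeters. Each is a 10-segment closed polygon; G0 lifts to the layer z and rapids to the start vertex, then G1 traces the edges. The cross-section shrinks linearly with z (the slice at the apex is degenerate and omitted).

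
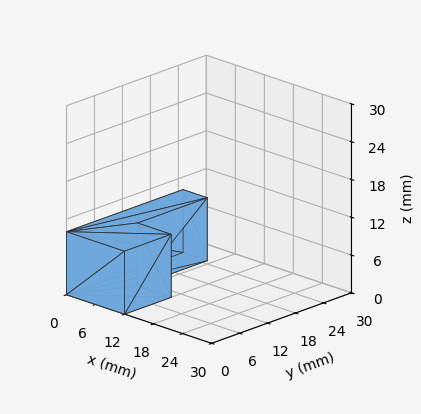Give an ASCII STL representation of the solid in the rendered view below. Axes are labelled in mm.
Reading the render: the shape is an L-shaped prism: outer 12 × 25 mm, arm thicknesses ≈ 10 mm (horizontal) and 5 mm (vertical), extruded 10 mm in z (dimensions read to the nearest mm from the axis ticks). For the STL, each face is triangulated and given an outward normal.

solid part
  facet normal 0.0000 0.0000 -1.0000
    outer loop
      vertex 12.00 10.00 0.00
      vertex 12.00 0.00 0.00
      vertex 0.00 0.00 0.00
    endloop
  endfacet
  facet normal 0.0000 0.0000 -1.0000
    outer loop
      vertex 5.00 10.00 0.00
      vertex 12.00 10.00 0.00
      vertex 0.00 0.00 0.00
    endloop
  endfacet
  facet normal 0.0000 0.0000 -1.0000
    outer loop
      vertex 5.00 25.00 0.00
      vertex 5.00 10.00 0.00
      vertex 0.00 0.00 0.00
    endloop
  endfacet
  facet normal 0.0000 0.0000 -1.0000
    outer loop
      vertex 0.00 25.00 0.00
      vertex 5.00 25.00 0.00
      vertex 0.00 0.00 0.00
    endloop
  endfacet
  facet normal 0.0000 0.0000 1.0000
    outer loop
      vertex 0.00 0.00 10.00
      vertex 12.00 0.00 10.00
      vertex 12.00 10.00 10.00
    endloop
  endfacet
  facet normal 0.0000 0.0000 1.0000
    outer loop
      vertex 0.00 0.00 10.00
      vertex 12.00 10.00 10.00
      vertex 5.00 10.00 10.00
    endloop
  endfacet
  facet normal 0.0000 0.0000 1.0000
    outer loop
      vertex 0.00 0.00 10.00
      vertex 5.00 10.00 10.00
      vertex 5.00 25.00 10.00
    endloop
  endfacet
  facet normal 0.0000 0.0000 1.0000
    outer loop
      vertex 0.00 0.00 10.00
      vertex 5.00 25.00 10.00
      vertex 0.00 25.00 10.00
    endloop
  endfacet
  facet normal 0.0000 -1.0000 0.0000
    outer loop
      vertex 0.00 0.00 0.00
      vertex 12.00 0.00 0.00
      vertex 12.00 0.00 10.00
    endloop
  endfacet
  facet normal 0.0000 -1.0000 0.0000
    outer loop
      vertex 0.00 0.00 0.00
      vertex 12.00 0.00 10.00
      vertex 0.00 0.00 10.00
    endloop
  endfacet
  facet normal 1.0000 0.0000 0.0000
    outer loop
      vertex 12.00 0.00 0.00
      vertex 12.00 10.00 0.00
      vertex 12.00 10.00 10.00
    endloop
  endfacet
  facet normal 1.0000 0.0000 0.0000
    outer loop
      vertex 12.00 0.00 0.00
      vertex 12.00 10.00 10.00
      vertex 12.00 0.00 10.00
    endloop
  endfacet
  facet normal 0.0000 1.0000 0.0000
    outer loop
      vertex 12.00 10.00 0.00
      vertex 5.00 10.00 0.00
      vertex 5.00 10.00 10.00
    endloop
  endfacet
  facet normal 0.0000 1.0000 0.0000
    outer loop
      vertex 12.00 10.00 0.00
      vertex 5.00 10.00 10.00
      vertex 12.00 10.00 10.00
    endloop
  endfacet
  facet normal 1.0000 0.0000 0.0000
    outer loop
      vertex 5.00 10.00 0.00
      vertex 5.00 25.00 0.00
      vertex 5.00 25.00 10.00
    endloop
  endfacet
  facet normal 1.0000 0.0000 0.0000
    outer loop
      vertex 5.00 10.00 0.00
      vertex 5.00 25.00 10.00
      vertex 5.00 10.00 10.00
    endloop
  endfacet
  facet normal 0.0000 1.0000 0.0000
    outer loop
      vertex 5.00 25.00 0.00
      vertex 0.00 25.00 0.00
      vertex 0.00 25.00 10.00
    endloop
  endfacet
  facet normal 0.0000 1.0000 0.0000
    outer loop
      vertex 5.00 25.00 0.00
      vertex 0.00 25.00 10.00
      vertex 5.00 25.00 10.00
    endloop
  endfacet
  facet normal -1.0000 0.0000 0.0000
    outer loop
      vertex 0.00 25.00 0.00
      vertex 0.00 0.00 0.00
      vertex 0.00 0.00 10.00
    endloop
  endfacet
  facet normal -1.0000 0.0000 0.0000
    outer loop
      vertex 0.00 25.00 0.00
      vertex 0.00 0.00 10.00
      vertex 0.00 25.00 10.00
    endloop
  endfacet
endsolid part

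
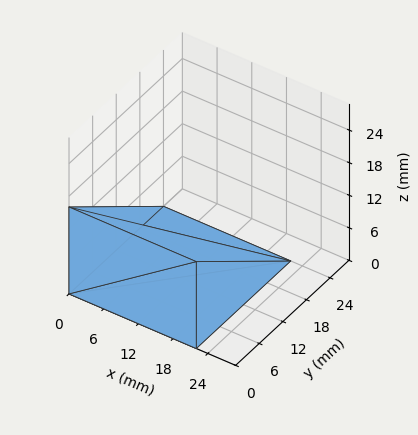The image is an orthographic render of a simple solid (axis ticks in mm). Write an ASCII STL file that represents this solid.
Reading the render: the shape is a wedge (ramp): 22 × 24 mm base, rising to 16 mm along the y=0 edge and sloping linearly to z=0 at y=24 (dimensions read to the nearest mm from the axis ticks). For the STL, each face is triangulated and given an outward normal.

solid part
  facet normal 0.0000 0.0000 -1.0000
    outer loop
      vertex 22.0 24.0 0.0
      vertex 22.0 0.0 0.0
      vertex 0.0 0.0 0.0
    endloop
  endfacet
  facet normal 0.0000 0.0000 -1.0000
    outer loop
      vertex 0.0 24.0 0.0
      vertex 22.0 24.0 0.0
      vertex 0.0 0.0 0.0
    endloop
  endfacet
  facet normal 0.0000 -1.0000 0.0000
    outer loop
      vertex 0.0 0.0 0.0
      vertex 22.0 0.0 0.0
      vertex 22.0 0.0 16.0
    endloop
  endfacet
  facet normal 0.0000 -1.0000 0.0000
    outer loop
      vertex 0.0 0.0 0.0
      vertex 22.0 0.0 16.0
      vertex 0.0 0.0 16.0
    endloop
  endfacet
  facet normal 0.0000 0.5547 0.8321
    outer loop
      vertex 0.0 0.0 16.0
      vertex 22.0 0.0 16.0
      vertex 22.0 24.0 0.0
    endloop
  endfacet
  facet normal 0.0000 0.5547 0.8321
    outer loop
      vertex 0.0 0.0 16.0
      vertex 22.0 24.0 0.0
      vertex 0.0 24.0 0.0
    endloop
  endfacet
  facet normal -1.0000 0.0000 0.0000
    outer loop
      vertex 0.0 0.0 16.0
      vertex 0.0 24.0 0.0
      vertex 0.0 0.0 0.0
    endloop
  endfacet
  facet normal 1.0000 0.0000 0.0000
    outer loop
      vertex 22.0 0.0 0.0
      vertex 22.0 24.0 0.0
      vertex 22.0 0.0 16.0
    endloop
  endfacet
endsolid part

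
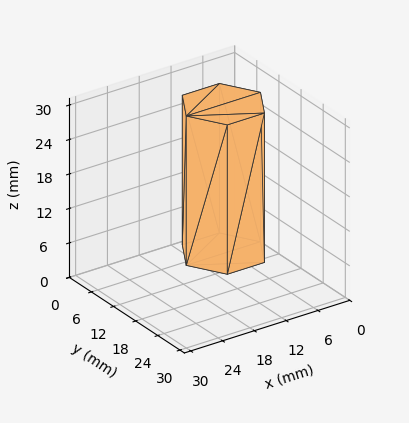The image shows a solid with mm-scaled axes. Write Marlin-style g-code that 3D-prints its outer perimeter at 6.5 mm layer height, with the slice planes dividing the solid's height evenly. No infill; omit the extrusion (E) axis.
Reading the render: the shape is a regular 6-sided prism (a cylinder approximated with 6 flat sides), circumscribed radius ≈ 7 mm, height ≈ 26 mm (dimensions read to the nearest mm from the axis ticks). For the g-code, the solid's height is divided into equal slices at the stated Δz and each level perimeter traced with G1 moves after a G0 lift.

; perimeter-only toolpath
G21 ; units = mm
G90 ; absolute positioning
G28 ; home
; layer 1
G0 Z6.5
G0 X14.0 Y7.0
G1 X10.5 Y13.1
G1 X3.5 Y13.1
G1 X0.0 Y7.0
G1 X3.5 Y0.9
G1 X10.5 Y0.9
G1 X14.0 Y7.0
; layer 2
G0 Z13.0
G0 X14.0 Y7.0
G1 X10.5 Y13.1
G1 X3.5 Y13.1
G1 X0.0 Y7.0
G1 X3.5 Y0.9
G1 X10.5 Y0.9
G1 X14.0 Y7.0
; layer 3
G0 Z19.5
G0 X14.0 Y7.0
G1 X10.5 Y13.1
G1 X3.5 Y13.1
G1 X0.0 Y7.0
G1 X3.5 Y0.9
G1 X10.5 Y0.9
G1 X14.0 Y7.0
; layer 4
G0 Z26.0
G0 X14.0 Y7.0
G1 X10.5 Y13.1
G1 X3.5 Y13.1
G1 X0.0 Y7.0
G1 X3.5 Y0.9
G1 X10.5 Y0.9
G1 X14.0 Y7.0
M2 ; end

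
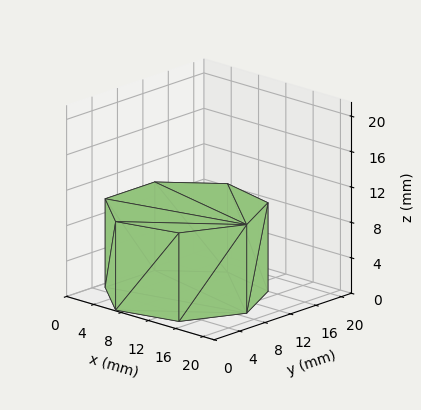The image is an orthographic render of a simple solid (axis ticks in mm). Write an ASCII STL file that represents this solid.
Reading the render: the shape is a regular 7-sided prism (a cylinder approximated with 7 flat sides), circumscribed radius ≈ 9 mm, height ≈ 10 mm (dimensions read to the nearest mm from the axis ticks). For the STL, each face is triangulated and given an outward normal.

solid part
  facet normal 0.0000 0.0000 -1.0000
    outer loop
      vertex 7.0 17.8 0.0
      vertex 14.6 16.0 0.0
      vertex 18.0 9.0 0.0
    endloop
  endfacet
  facet normal 0.0000 0.0000 -1.0000
    outer loop
      vertex 0.9 12.9 0.0
      vertex 7.0 17.8 0.0
      vertex 18.0 9.0 0.0
    endloop
  endfacet
  facet normal 0.0000 0.0000 -1.0000
    outer loop
      vertex 0.9 5.1 0.0
      vertex 0.9 12.9 0.0
      vertex 18.0 9.0 0.0
    endloop
  endfacet
  facet normal 0.0000 0.0000 -1.0000
    outer loop
      vertex 7.0 0.2 0.0
      vertex 0.9 5.1 0.0
      vertex 18.0 9.0 0.0
    endloop
  endfacet
  facet normal 0.0000 0.0000 -1.0000
    outer loop
      vertex 14.6 2.0 0.0
      vertex 7.0 0.2 0.0
      vertex 18.0 9.0 0.0
    endloop
  endfacet
  facet normal 0.0000 0.0000 1.0000
    outer loop
      vertex 18.0 9.0 10.0
      vertex 14.6 16.0 10.0
      vertex 7.0 17.8 10.0
    endloop
  endfacet
  facet normal 0.0000 0.0000 1.0000
    outer loop
      vertex 18.0 9.0 10.0
      vertex 7.0 17.8 10.0
      vertex 0.9 12.9 10.0
    endloop
  endfacet
  facet normal 0.0000 0.0000 1.0000
    outer loop
      vertex 18.0 9.0 10.0
      vertex 0.9 12.9 10.0
      vertex 0.9 5.1 10.0
    endloop
  endfacet
  facet normal 0.0000 0.0000 1.0000
    outer loop
      vertex 18.0 9.0 10.0
      vertex 0.9 5.1 10.0
      vertex 7.0 0.2 10.0
    endloop
  endfacet
  facet normal 0.0000 0.0000 1.0000
    outer loop
      vertex 18.0 9.0 10.0
      vertex 7.0 0.2 10.0
      vertex 14.6 2.0 10.0
    endloop
  endfacet
  facet normal 0.8995 0.4369 0.0000
    outer loop
      vertex 18.0 9.0 0.0
      vertex 14.6 16.0 0.0
      vertex 14.6 16.0 10.0
    endloop
  endfacet
  facet normal 0.8995 0.4369 0.0000
    outer loop
      vertex 18.0 9.0 0.0
      vertex 14.6 16.0 10.0
      vertex 18.0 9.0 10.0
    endloop
  endfacet
  facet normal 0.2305 0.9731 0.0000
    outer loop
      vertex 14.6 16.0 0.0
      vertex 7.0 17.8 0.0
      vertex 7.0 17.8 10.0
    endloop
  endfacet
  facet normal 0.2305 0.9731 0.0000
    outer loop
      vertex 14.6 16.0 0.0
      vertex 7.0 17.8 10.0
      vertex 14.6 16.0 10.0
    endloop
  endfacet
  facet normal -0.6263 0.7796 0.0000
    outer loop
      vertex 7.0 17.8 0.0
      vertex 0.9 12.9 0.0
      vertex 0.9 12.9 10.0
    endloop
  endfacet
  facet normal -0.6263 0.7796 0.0000
    outer loop
      vertex 7.0 17.8 0.0
      vertex 0.9 12.9 10.0
      vertex 7.0 17.8 10.0
    endloop
  endfacet
  facet normal -1.0000 0.0000 0.0000
    outer loop
      vertex 0.9 12.9 0.0
      vertex 0.9 5.1 0.0
      vertex 0.9 5.1 10.0
    endloop
  endfacet
  facet normal -1.0000 0.0000 0.0000
    outer loop
      vertex 0.9 12.9 0.0
      vertex 0.9 5.1 10.0
      vertex 0.9 12.9 10.0
    endloop
  endfacet
  facet normal -0.6263 -0.7796 0.0000
    outer loop
      vertex 0.9 5.1 0.0
      vertex 7.0 0.2 0.0
      vertex 7.0 0.2 10.0
    endloop
  endfacet
  facet normal -0.6263 -0.7796 0.0000
    outer loop
      vertex 0.9 5.1 0.0
      vertex 7.0 0.2 10.0
      vertex 0.9 5.1 10.0
    endloop
  endfacet
  facet normal 0.2305 -0.9731 0.0000
    outer loop
      vertex 7.0 0.2 0.0
      vertex 14.6 2.0 0.0
      vertex 14.6 2.0 10.0
    endloop
  endfacet
  facet normal 0.2305 -0.9731 0.0000
    outer loop
      vertex 7.0 0.2 0.0
      vertex 14.6 2.0 10.0
      vertex 7.0 0.2 10.0
    endloop
  endfacet
  facet normal 0.8995 -0.4369 0.0000
    outer loop
      vertex 14.6 2.0 0.0
      vertex 18.0 9.0 0.0
      vertex 18.0 9.0 10.0
    endloop
  endfacet
  facet normal 0.8995 -0.4369 0.0000
    outer loop
      vertex 14.6 2.0 0.0
      vertex 18.0 9.0 10.0
      vertex 14.6 2.0 10.0
    endloop
  endfacet
endsolid part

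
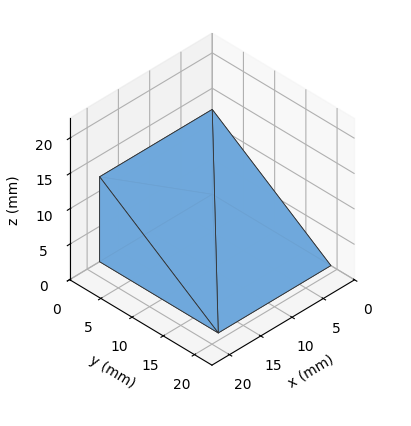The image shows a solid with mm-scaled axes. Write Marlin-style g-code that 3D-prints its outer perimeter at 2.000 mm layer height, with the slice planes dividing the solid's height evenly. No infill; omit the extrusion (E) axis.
Reading the render: the shape is a wedge (ramp): 18 × 19 mm base, rising to 12 mm along the y=0 edge and sloping linearly to z=0 at y=19 (dimensions read to the nearest mm from the axis ticks). For the g-code, the solid's height is divided into equal slices at the stated Δz and each level perimeter traced with G1 moves after a G0 lift.

; perimeter-only toolpath
G21 ; units = mm
G90 ; absolute positioning
G28 ; home
; layer 1
G0 Z2.000
G0 X0.000 Y0.000
G1 X18.000 Y0.000
G1 X18.000 Y15.833
G1 X0.000 Y15.833
G1 X0.000 Y0.000
; layer 2
G0 Z4.000
G0 X0.000 Y0.000
G1 X18.000 Y0.000
G1 X18.000 Y12.667
G1 X0.000 Y12.667
G1 X0.000 Y0.000
; layer 3
G0 Z6.000
G0 X0.000 Y0.000
G1 X18.000 Y0.000
G1 X18.000 Y9.500
G1 X0.000 Y9.500
G1 X0.000 Y0.000
; layer 4
G0 Z8.000
G0 X0.000 Y0.000
G1 X18.000 Y0.000
G1 X18.000 Y6.333
G1 X0.000 Y6.333
G1 X0.000 Y0.000
; layer 5
G0 Z10.000
G0 X0.000 Y0.000
G1 X18.000 Y0.000
G1 X18.000 Y3.167
G1 X0.000 Y3.167
G1 X0.000 Y0.000
M2 ; end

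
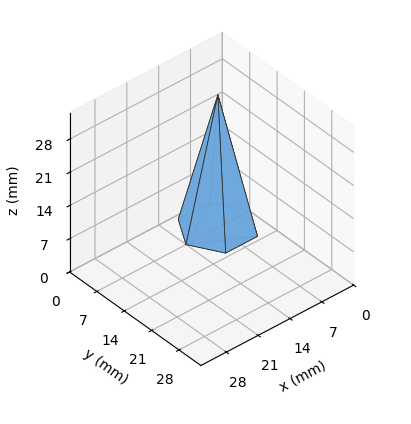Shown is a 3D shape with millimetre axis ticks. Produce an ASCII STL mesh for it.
Reading the render: the shape is a regular 6-sided pyramid, base circumscribed radius ≈ 7 mm, apex at z ≈ 28 mm (dimensions read to the nearest mm from the axis ticks). For the STL, each face is triangulated and given an outward normal.

solid part
  facet normal 0.0000 0.0000 -1.0000
    outer loop
      vertex 3.50 13.06 0.00
      vertex 10.50 13.06 0.00
      vertex 14.00 7.00 0.00
    endloop
  endfacet
  facet normal 0.0000 0.0000 -1.0000
    outer loop
      vertex 0.00 7.00 0.00
      vertex 3.50 13.06 0.00
      vertex 14.00 7.00 0.00
    endloop
  endfacet
  facet normal 0.0000 0.0000 -1.0000
    outer loop
      vertex 3.50 0.94 0.00
      vertex 0.00 7.00 0.00
      vertex 14.00 7.00 0.00
    endloop
  endfacet
  facet normal 0.0000 0.0000 -1.0000
    outer loop
      vertex 10.50 0.94 0.00
      vertex 3.50 0.94 0.00
      vertex 14.00 7.00 0.00
    endloop
  endfacet
  facet normal 0.8463 0.4888 0.2116
    outer loop
      vertex 14.00 7.00 0.00
      vertex 10.50 13.06 0.00
      vertex 7.00 7.00 28.00
    endloop
  endfacet
  facet normal 0.0000 0.9774 0.2115
    outer loop
      vertex 10.50 13.06 0.00
      vertex 3.50 13.06 0.00
      vertex 7.00 7.00 28.00
    endloop
  endfacet
  facet normal -0.8463 0.4888 0.2116
    outer loop
      vertex 3.50 13.06 0.00
      vertex 0.00 7.00 0.00
      vertex 7.00 7.00 28.00
    endloop
  endfacet
  facet normal -0.8463 -0.4888 0.2116
    outer loop
      vertex 0.00 7.00 0.00
      vertex 3.50 0.94 0.00
      vertex 7.00 7.00 28.00
    endloop
  endfacet
  facet normal 0.0000 -0.9774 0.2115
    outer loop
      vertex 3.50 0.94 0.00
      vertex 10.50 0.94 0.00
      vertex 7.00 7.00 28.00
    endloop
  endfacet
  facet normal 0.8463 -0.4888 0.2116
    outer loop
      vertex 10.50 0.94 0.00
      vertex 14.00 7.00 0.00
      vertex 7.00 7.00 28.00
    endloop
  endfacet
endsolid part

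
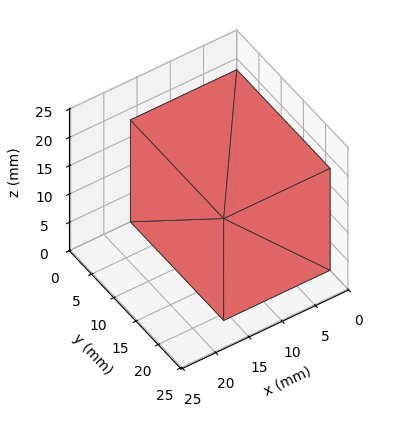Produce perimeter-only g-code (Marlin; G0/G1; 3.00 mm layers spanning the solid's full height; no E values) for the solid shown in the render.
Reading the render: the shape is a rectangular box, roughly 16 × 21 mm footprint and 18 mm tall (dimensions read to the nearest mm from the axis ticks). For the g-code, the solid's height is divided into equal slices at the stated Δz and each level perimeter traced with G1 moves after a G0 lift.

; perimeter-only toolpath
G21 ; units = mm
G90 ; absolute positioning
G28 ; home
; layer 1
G0 Z3.00
G0 X0.00 Y0.00
G1 X16.00 Y0.00
G1 X16.00 Y21.00
G1 X0.00 Y21.00
G1 X0.00 Y0.00
; layer 2
G0 Z6.00
G0 X0.00 Y0.00
G1 X16.00 Y0.00
G1 X16.00 Y21.00
G1 X0.00 Y21.00
G1 X0.00 Y0.00
; layer 3
G0 Z9.00
G0 X0.00 Y0.00
G1 X16.00 Y0.00
G1 X16.00 Y21.00
G1 X0.00 Y21.00
G1 X0.00 Y0.00
; layer 4
G0 Z12.00
G0 X0.00 Y0.00
G1 X16.00 Y0.00
G1 X16.00 Y21.00
G1 X0.00 Y21.00
G1 X0.00 Y0.00
; layer 5
G0 Z15.00
G0 X0.00 Y0.00
G1 X16.00 Y0.00
G1 X16.00 Y21.00
G1 X0.00 Y21.00
G1 X0.00 Y0.00
; layer 6
G0 Z18.00
G0 X0.00 Y0.00
G1 X16.00 Y0.00
G1 X16.00 Y21.00
G1 X0.00 Y21.00
G1 X0.00 Y0.00
M2 ; end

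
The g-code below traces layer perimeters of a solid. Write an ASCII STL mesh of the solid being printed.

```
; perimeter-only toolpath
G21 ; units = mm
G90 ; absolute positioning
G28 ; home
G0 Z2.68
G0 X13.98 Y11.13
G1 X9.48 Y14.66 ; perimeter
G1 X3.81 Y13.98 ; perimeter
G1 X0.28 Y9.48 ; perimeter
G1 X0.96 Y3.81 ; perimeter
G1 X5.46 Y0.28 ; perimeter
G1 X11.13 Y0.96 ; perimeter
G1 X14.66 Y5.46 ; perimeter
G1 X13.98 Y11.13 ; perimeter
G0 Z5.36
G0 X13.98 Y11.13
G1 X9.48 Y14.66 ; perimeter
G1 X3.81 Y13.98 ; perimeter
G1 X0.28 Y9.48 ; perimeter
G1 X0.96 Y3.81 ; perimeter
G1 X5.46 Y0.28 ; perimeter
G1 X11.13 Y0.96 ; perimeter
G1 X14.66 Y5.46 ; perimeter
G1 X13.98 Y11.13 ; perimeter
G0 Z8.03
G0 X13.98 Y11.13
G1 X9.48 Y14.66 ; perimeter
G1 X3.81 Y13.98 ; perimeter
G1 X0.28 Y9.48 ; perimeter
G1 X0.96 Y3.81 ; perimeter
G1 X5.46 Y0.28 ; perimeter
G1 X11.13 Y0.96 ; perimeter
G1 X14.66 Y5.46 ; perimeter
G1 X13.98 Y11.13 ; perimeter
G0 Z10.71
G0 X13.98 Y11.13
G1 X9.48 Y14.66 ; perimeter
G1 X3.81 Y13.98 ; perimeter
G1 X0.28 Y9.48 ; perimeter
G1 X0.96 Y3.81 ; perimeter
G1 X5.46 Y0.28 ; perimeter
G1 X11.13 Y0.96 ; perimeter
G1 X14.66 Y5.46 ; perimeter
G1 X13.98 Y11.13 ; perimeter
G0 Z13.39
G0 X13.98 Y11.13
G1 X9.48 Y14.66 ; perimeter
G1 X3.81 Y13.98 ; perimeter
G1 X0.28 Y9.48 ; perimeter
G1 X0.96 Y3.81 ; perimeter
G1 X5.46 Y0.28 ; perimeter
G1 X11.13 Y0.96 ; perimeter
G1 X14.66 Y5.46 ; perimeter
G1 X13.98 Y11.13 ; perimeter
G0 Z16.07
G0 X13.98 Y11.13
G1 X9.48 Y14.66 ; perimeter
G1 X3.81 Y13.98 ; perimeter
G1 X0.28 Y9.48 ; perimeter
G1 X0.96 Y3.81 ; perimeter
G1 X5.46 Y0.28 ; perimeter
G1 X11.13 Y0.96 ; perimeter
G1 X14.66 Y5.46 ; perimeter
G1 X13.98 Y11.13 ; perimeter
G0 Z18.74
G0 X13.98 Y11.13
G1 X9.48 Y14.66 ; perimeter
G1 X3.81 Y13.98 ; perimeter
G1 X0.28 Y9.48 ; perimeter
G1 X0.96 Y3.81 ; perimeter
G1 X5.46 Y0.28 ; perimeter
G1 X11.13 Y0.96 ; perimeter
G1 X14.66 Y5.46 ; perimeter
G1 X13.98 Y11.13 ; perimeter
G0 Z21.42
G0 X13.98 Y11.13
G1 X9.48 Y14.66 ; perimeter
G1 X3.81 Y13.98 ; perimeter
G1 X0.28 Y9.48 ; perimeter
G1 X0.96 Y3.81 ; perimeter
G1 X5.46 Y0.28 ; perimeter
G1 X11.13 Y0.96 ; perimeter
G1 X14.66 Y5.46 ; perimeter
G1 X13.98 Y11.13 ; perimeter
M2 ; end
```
solid part
  facet normal 0.0000 0.0000 -1.0000
    outer loop
      vertex 3.81 13.98 0.00
      vertex 9.48 14.66 0.00
      vertex 13.98 11.13 0.00
    endloop
  endfacet
  facet normal 0.0000 0.0000 -1.0000
    outer loop
      vertex 0.28 9.48 0.00
      vertex 3.81 13.98 0.00
      vertex 13.98 11.13 0.00
    endloop
  endfacet
  facet normal 0.0000 0.0000 -1.0000
    outer loop
      vertex 0.96 3.81 0.00
      vertex 0.28 9.48 0.00
      vertex 13.98 11.13 0.00
    endloop
  endfacet
  facet normal 0.0000 0.0000 -1.0000
    outer loop
      vertex 5.46 0.28 0.00
      vertex 0.96 3.81 0.00
      vertex 13.98 11.13 0.00
    endloop
  endfacet
  facet normal 0.0000 0.0000 -1.0000
    outer loop
      vertex 11.13 0.96 0.00
      vertex 5.46 0.28 0.00
      vertex 13.98 11.13 0.00
    endloop
  endfacet
  facet normal 0.0000 0.0000 -1.0000
    outer loop
      vertex 14.66 5.46 0.00
      vertex 11.13 0.96 0.00
      vertex 13.98 11.13 0.00
    endloop
  endfacet
  facet normal 0.0000 0.0000 1.0000
    outer loop
      vertex 13.98 11.13 21.42
      vertex 9.48 14.66 21.42
      vertex 3.81 13.98 21.42
    endloop
  endfacet
  facet normal 0.0000 0.0000 1.0000
    outer loop
      vertex 13.98 11.13 21.42
      vertex 3.81 13.98 21.42
      vertex 0.28 9.48 21.42
    endloop
  endfacet
  facet normal 0.0000 0.0000 1.0000
    outer loop
      vertex 13.98 11.13 21.42
      vertex 0.28 9.48 21.42
      vertex 0.96 3.81 21.42
    endloop
  endfacet
  facet normal 0.0000 0.0000 1.0000
    outer loop
      vertex 13.98 11.13 21.42
      vertex 0.96 3.81 21.42
      vertex 5.46 0.28 21.42
    endloop
  endfacet
  facet normal 0.0000 0.0000 1.0000
    outer loop
      vertex 13.98 11.13 21.42
      vertex 5.46 0.28 21.42
      vertex 11.13 0.96 21.42
    endloop
  endfacet
  facet normal 0.0000 0.0000 1.0000
    outer loop
      vertex 13.98 11.13 21.42
      vertex 11.13 0.96 21.42
      vertex 14.66 5.46 21.42
    endloop
  endfacet
  facet normal 0.6172 0.7868 0.0000
    outer loop
      vertex 13.98 11.13 0.00
      vertex 9.48 14.66 0.00
      vertex 9.48 14.66 21.42
    endloop
  endfacet
  facet normal 0.6172 0.7868 0.0000
    outer loop
      vertex 13.98 11.13 0.00
      vertex 9.48 14.66 21.42
      vertex 13.98 11.13 21.42
    endloop
  endfacet
  facet normal -0.1191 0.9929 0.0000
    outer loop
      vertex 9.48 14.66 0.00
      vertex 3.81 13.98 0.00
      vertex 3.81 13.98 21.42
    endloop
  endfacet
  facet normal -0.1191 0.9929 0.0000
    outer loop
      vertex 9.48 14.66 0.00
      vertex 3.81 13.98 21.42
      vertex 9.48 14.66 21.42
    endloop
  endfacet
  facet normal -0.7868 0.6172 0.0000
    outer loop
      vertex 3.81 13.98 0.00
      vertex 0.28 9.48 0.00
      vertex 0.28 9.48 21.42
    endloop
  endfacet
  facet normal -0.7868 0.6172 0.0000
    outer loop
      vertex 3.81 13.98 0.00
      vertex 0.28 9.48 21.42
      vertex 3.81 13.98 21.42
    endloop
  endfacet
  facet normal -0.9929 -0.1191 0.0000
    outer loop
      vertex 0.28 9.48 0.00
      vertex 0.96 3.81 0.00
      vertex 0.96 3.81 21.42
    endloop
  endfacet
  facet normal -0.9929 -0.1191 0.0000
    outer loop
      vertex 0.28 9.48 0.00
      vertex 0.96 3.81 21.42
      vertex 0.28 9.48 21.42
    endloop
  endfacet
  facet normal -0.6172 -0.7868 0.0000
    outer loop
      vertex 0.96 3.81 0.00
      vertex 5.46 0.28 0.00
      vertex 5.46 0.28 21.42
    endloop
  endfacet
  facet normal -0.6172 -0.7868 0.0000
    outer loop
      vertex 0.96 3.81 0.00
      vertex 5.46 0.28 21.42
      vertex 0.96 3.81 21.42
    endloop
  endfacet
  facet normal 0.1191 -0.9929 0.0000
    outer loop
      vertex 5.46 0.28 0.00
      vertex 11.13 0.96 0.00
      vertex 11.13 0.96 21.42
    endloop
  endfacet
  facet normal 0.1191 -0.9929 0.0000
    outer loop
      vertex 5.46 0.28 0.00
      vertex 11.13 0.96 21.42
      vertex 5.46 0.28 21.42
    endloop
  endfacet
  facet normal 0.7868 -0.6172 0.0000
    outer loop
      vertex 11.13 0.96 0.00
      vertex 14.66 5.46 0.00
      vertex 14.66 5.46 21.42
    endloop
  endfacet
  facet normal 0.7868 -0.6172 0.0000
    outer loop
      vertex 11.13 0.96 0.00
      vertex 14.66 5.46 21.42
      vertex 11.13 0.96 21.42
    endloop
  endfacet
  facet normal 0.9929 0.1191 0.0000
    outer loop
      vertex 14.66 5.46 0.00
      vertex 13.98 11.13 0.00
      vertex 13.98 11.13 21.42
    endloop
  endfacet
  facet normal 0.9929 0.1191 0.0000
    outer loop
      vertex 14.66 5.46 0.00
      vertex 13.98 11.13 21.42
      vertex 14.66 5.46 21.42
    endloop
  endfacet
endsolid part

The G0 Z moves step by Δz≈2.68 mm. Every layer's G1 loop is the same polygon, so the solid is a straight extrusion of it from z=0 to z≈21.4. Closing with flat bottom and top caps and triangulating gives 28 facets — a regular 8-sided prism (a cylinder approximated with 8 flat sides), circumscribed radius ≈ 7.47 mm, height ≈ 21.4 mm.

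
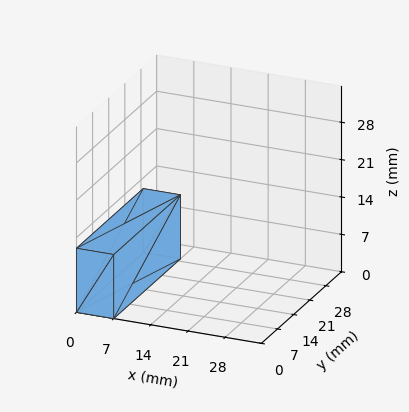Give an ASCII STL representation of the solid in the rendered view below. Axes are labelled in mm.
Reading the render: the shape is a rectangular box, roughly 7 × 29 mm footprint and 12 mm tall (dimensions read to the nearest mm from the axis ticks). For the STL, each face is triangulated and given an outward normal.

solid part
  facet normal 0.0000 0.0000 -1.0000
    outer loop
      vertex 7.00 29.00 0.00
      vertex 7.00 0.00 0.00
      vertex 0.00 0.00 0.00
    endloop
  endfacet
  facet normal 0.0000 0.0000 -1.0000
    outer loop
      vertex 0.00 29.00 0.00
      vertex 7.00 29.00 0.00
      vertex 0.00 0.00 0.00
    endloop
  endfacet
  facet normal 0.0000 0.0000 1.0000
    outer loop
      vertex 0.00 0.00 12.00
      vertex 7.00 0.00 12.00
      vertex 7.00 29.00 12.00
    endloop
  endfacet
  facet normal 0.0000 0.0000 1.0000
    outer loop
      vertex 0.00 0.00 12.00
      vertex 7.00 29.00 12.00
      vertex 0.00 29.00 12.00
    endloop
  endfacet
  facet normal 0.0000 -1.0000 0.0000
    outer loop
      vertex 0.00 0.00 0.00
      vertex 7.00 0.00 0.00
      vertex 7.00 0.00 12.00
    endloop
  endfacet
  facet normal 0.0000 -1.0000 0.0000
    outer loop
      vertex 0.00 0.00 0.00
      vertex 7.00 0.00 12.00
      vertex 0.00 0.00 12.00
    endloop
  endfacet
  facet normal 0.0000 1.0000 0.0000
    outer loop
      vertex 7.00 29.00 12.00
      vertex 7.00 29.00 0.00
      vertex 0.00 29.00 0.00
    endloop
  endfacet
  facet normal 0.0000 1.0000 0.0000
    outer loop
      vertex 0.00 29.00 12.00
      vertex 7.00 29.00 12.00
      vertex 0.00 29.00 0.00
    endloop
  endfacet
  facet normal -1.0000 0.0000 0.0000
    outer loop
      vertex 0.00 29.00 12.00
      vertex 0.00 29.00 0.00
      vertex 0.00 0.00 0.00
    endloop
  endfacet
  facet normal -1.0000 0.0000 0.0000
    outer loop
      vertex 0.00 0.00 12.00
      vertex 0.00 29.00 12.00
      vertex 0.00 0.00 0.00
    endloop
  endfacet
  facet normal 1.0000 0.0000 0.0000
    outer loop
      vertex 7.00 0.00 0.00
      vertex 7.00 29.00 0.00
      vertex 7.00 29.00 12.00
    endloop
  endfacet
  facet normal 1.0000 0.0000 0.0000
    outer loop
      vertex 7.00 0.00 0.00
      vertex 7.00 29.00 12.00
      vertex 7.00 0.00 12.00
    endloop
  endfacet
endsolid part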